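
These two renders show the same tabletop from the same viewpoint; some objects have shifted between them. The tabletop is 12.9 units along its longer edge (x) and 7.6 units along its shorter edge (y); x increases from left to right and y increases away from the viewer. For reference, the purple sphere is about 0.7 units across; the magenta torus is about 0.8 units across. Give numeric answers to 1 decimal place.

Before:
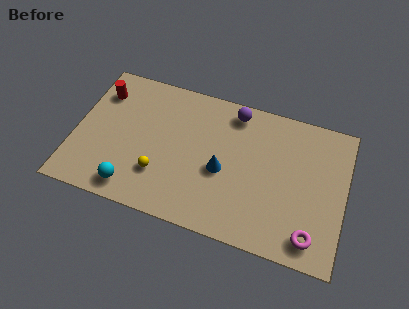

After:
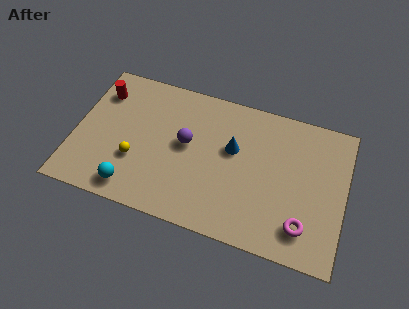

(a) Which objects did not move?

the red cylinder and the cyan sphere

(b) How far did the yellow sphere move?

1.3

The yellow sphere moved from about (4.2, 2.2) to (3.0, 2.6), a distance of √(1.2² + 0.4²) ≈ 1.3.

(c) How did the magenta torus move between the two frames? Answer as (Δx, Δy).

(-0.4, 0.4)

From the two frames, the magenta torus sits at roughly (11.5, 1.2) before and (11.1, 1.6) after.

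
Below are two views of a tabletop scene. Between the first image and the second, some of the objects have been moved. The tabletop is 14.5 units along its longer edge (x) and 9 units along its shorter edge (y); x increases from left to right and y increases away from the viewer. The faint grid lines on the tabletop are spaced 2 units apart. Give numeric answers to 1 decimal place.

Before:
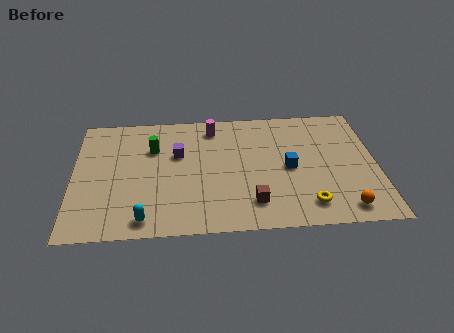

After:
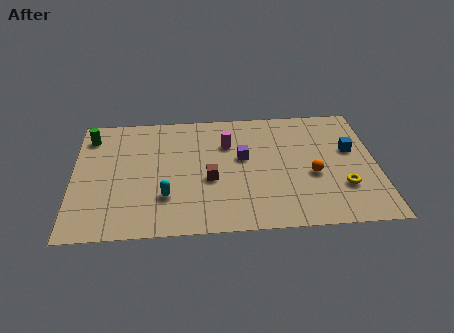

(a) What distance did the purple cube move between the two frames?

3.1

From (5.0, 5.7) to (8.1, 5.2), the purple cube covered √(3.1² + 0.5²) ≈ 3.1 units.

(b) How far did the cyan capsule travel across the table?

1.8

The cyan capsule was near (3.4, 1.1) before and (4.4, 2.6) after, so it travelled √(1.0² + 1.5²) ≈ 1.8 units.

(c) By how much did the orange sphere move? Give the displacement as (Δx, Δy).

(-1.4, 2.5)

The orange sphere started near (12.8, 1.2) and ended near (11.4, 3.7).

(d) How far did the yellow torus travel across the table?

2.0

The yellow torus moved from about (11.1, 1.6) to (12.8, 2.7), a distance of √(1.7² + 1.1²) ≈ 2.0.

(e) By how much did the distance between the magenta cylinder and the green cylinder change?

+3.5

Before: roughly 3.2 units apart; after: 6.7. That's 3.5 units further apart.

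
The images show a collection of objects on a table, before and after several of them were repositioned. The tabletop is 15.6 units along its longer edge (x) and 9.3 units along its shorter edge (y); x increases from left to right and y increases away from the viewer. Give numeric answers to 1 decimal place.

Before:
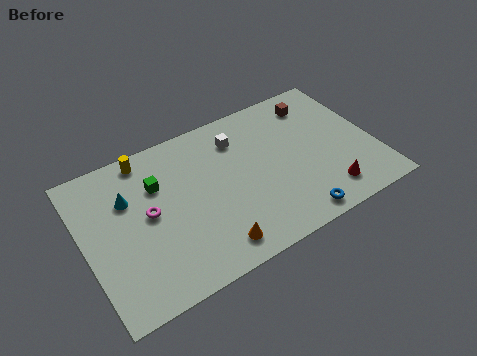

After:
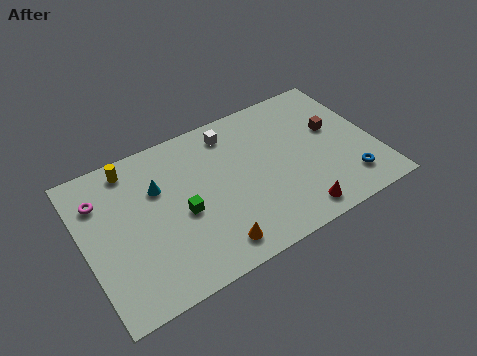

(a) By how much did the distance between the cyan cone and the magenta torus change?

+1.4

The distance was about 1.7 in the first image and 3.1 in the second, so they moved 1.4 units further apart.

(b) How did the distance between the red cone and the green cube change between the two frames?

-3.3

The distance was about 9.7 in the first image and 6.4 in the second, so they moved 3.3 units closer together.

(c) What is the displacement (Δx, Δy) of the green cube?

(1.0, -2.3)

From the two frames, the green cube sits at roughly (4.1, 6.4) before and (5.1, 4.1) after.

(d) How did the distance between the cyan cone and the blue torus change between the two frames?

+0.8

They were about 9.8 units apart before and 10.6 after — 0.8 units further apart.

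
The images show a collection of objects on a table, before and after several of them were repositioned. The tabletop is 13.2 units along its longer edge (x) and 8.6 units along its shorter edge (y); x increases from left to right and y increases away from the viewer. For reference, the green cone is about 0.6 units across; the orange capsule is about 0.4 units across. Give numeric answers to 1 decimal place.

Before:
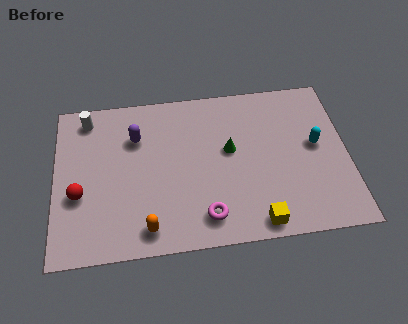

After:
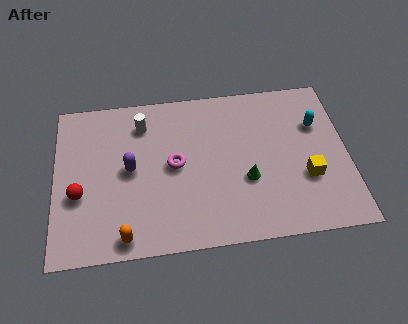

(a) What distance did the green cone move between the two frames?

1.8

From (7.9, 4.9) to (8.6, 3.2), the green cone covered √(0.7² + 1.7²) ≈ 1.8 units.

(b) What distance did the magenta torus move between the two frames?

3.2

The magenta torus was near (6.7, 1.5) before and (5.4, 4.4) after, so it travelled √(1.3² + 2.9²) ≈ 3.2 units.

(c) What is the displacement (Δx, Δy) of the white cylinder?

(2.5, -0.6)

The white cylinder started near (1.5, 7.4) and ended near (4.0, 6.8).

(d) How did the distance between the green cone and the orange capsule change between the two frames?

+0.7

Before: roughly 5.3 units apart; after: 6.0. That's 0.7 units further apart.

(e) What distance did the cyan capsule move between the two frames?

1.1

The cyan capsule was near (11.8, 4.7) before and (11.9, 5.8) after, so it travelled √(0.1² + 1.1²) ≈ 1.1 units.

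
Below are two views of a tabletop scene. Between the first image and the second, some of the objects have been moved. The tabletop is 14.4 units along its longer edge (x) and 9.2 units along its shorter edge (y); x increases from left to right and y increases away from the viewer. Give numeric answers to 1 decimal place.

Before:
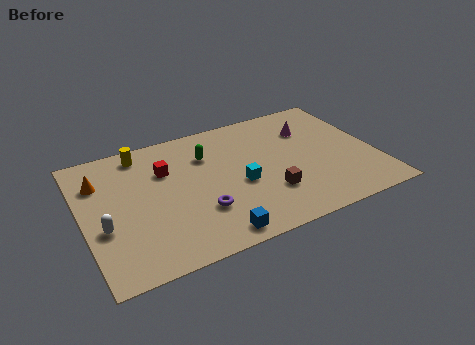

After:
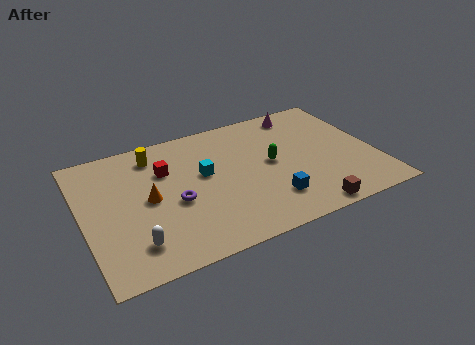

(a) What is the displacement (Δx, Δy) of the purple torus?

(-1.1, 1.1)

The purple torus started near (5.5, 2.8) and ended near (4.4, 3.9).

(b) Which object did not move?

the red cube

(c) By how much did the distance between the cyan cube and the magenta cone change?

+1.2

They were about 4.7 units apart before and 5.9 after — 1.2 units further apart.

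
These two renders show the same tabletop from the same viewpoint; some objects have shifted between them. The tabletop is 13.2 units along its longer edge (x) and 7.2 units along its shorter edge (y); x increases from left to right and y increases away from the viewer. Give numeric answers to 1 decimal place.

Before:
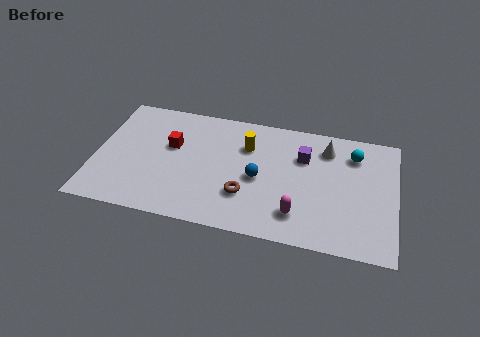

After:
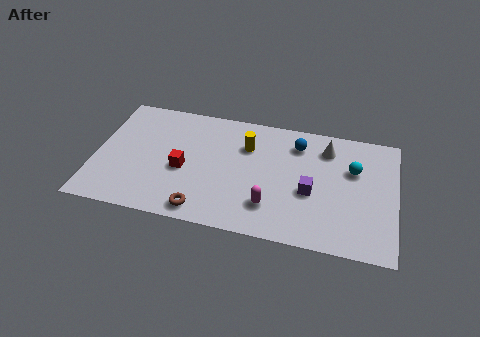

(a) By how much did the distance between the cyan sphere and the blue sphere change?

-2.0

Before: roughly 4.7 units apart; after: 2.7. That's 2.0 units closer together.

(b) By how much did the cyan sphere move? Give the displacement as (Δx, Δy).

(0.0, -0.9)

From the two frames, the cyan sphere sits at roughly (11.3, 5.6) before and (11.3, 4.7) after.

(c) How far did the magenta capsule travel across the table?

1.2

From (9.0, 1.6) to (7.8, 1.8), the magenta capsule covered √(1.2² + 0.2²) ≈ 1.2 units.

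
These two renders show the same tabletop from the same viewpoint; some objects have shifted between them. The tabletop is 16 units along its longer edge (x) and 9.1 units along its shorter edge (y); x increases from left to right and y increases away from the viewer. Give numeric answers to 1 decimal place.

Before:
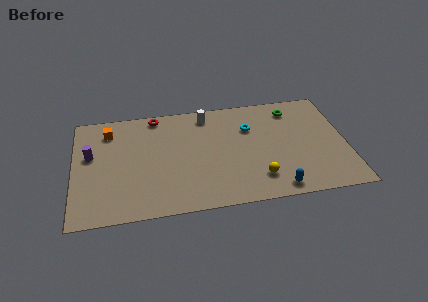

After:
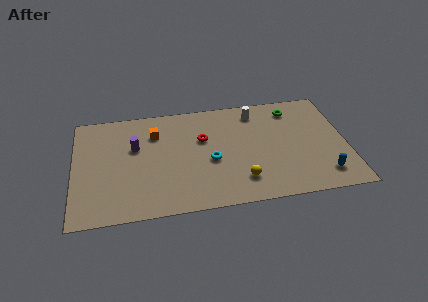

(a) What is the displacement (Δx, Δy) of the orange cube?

(2.7, -0.6)

The orange cube was at about (2.1, 7.3) and moved to about (4.8, 6.7).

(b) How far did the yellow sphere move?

1.0

The yellow sphere moved from about (10.7, 2.0) to (9.7, 2.0), a distance of √(1.0² + 0.0²) ≈ 1.0.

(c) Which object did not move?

the green torus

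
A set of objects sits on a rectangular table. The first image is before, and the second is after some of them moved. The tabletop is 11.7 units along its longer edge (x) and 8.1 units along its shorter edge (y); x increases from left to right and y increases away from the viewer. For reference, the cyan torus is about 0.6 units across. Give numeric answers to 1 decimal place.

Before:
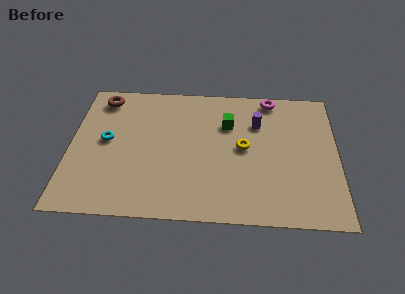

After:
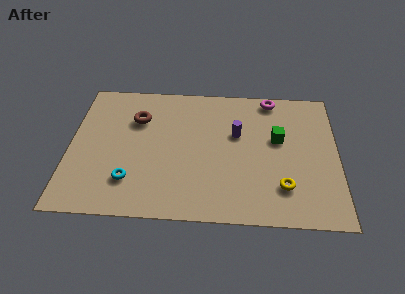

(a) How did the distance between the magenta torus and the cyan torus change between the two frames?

+0.3

They were about 7.8 units apart before and 8.1 after — 0.3 units further apart.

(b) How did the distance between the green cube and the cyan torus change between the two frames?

+1.5

The distance was about 5.5 in the first image and 7.0 in the second, so they moved 1.5 units further apart.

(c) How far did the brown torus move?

2.0

The brown torus moved from about (1.3, 6.9) to (2.9, 5.7), a distance of √(1.6² + 1.2²) ≈ 2.0.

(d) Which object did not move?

the magenta torus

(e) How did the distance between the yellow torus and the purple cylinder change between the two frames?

+2.0

They were about 1.6 units apart before and 3.6 after — 2.0 units further apart.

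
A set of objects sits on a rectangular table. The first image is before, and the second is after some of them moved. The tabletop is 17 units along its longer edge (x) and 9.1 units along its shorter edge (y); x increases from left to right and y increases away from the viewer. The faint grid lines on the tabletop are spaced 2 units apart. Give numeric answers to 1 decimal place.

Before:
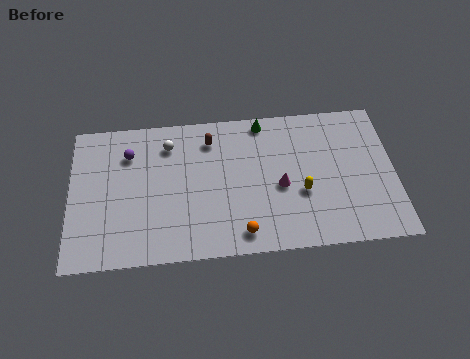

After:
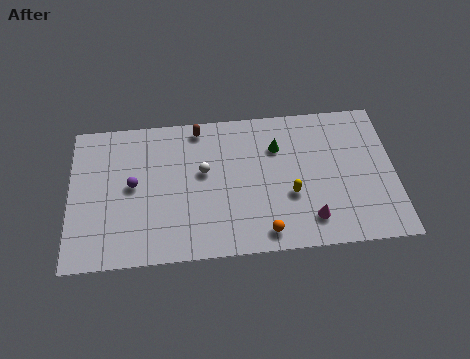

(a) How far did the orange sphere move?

1.2

The orange sphere moved from about (8.9, 1.3) to (10.1, 1.2), a distance of √(1.2² + 0.1²) ≈ 1.2.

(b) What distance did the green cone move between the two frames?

1.8

The green cone moved from about (10.2, 8.2) to (10.9, 6.5), a distance of √(0.7² + 1.7²) ≈ 1.8.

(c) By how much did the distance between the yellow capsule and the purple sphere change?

-1.3

The distance was about 9.6 in the first image and 8.3 in the second, so they moved 1.3 units closer together.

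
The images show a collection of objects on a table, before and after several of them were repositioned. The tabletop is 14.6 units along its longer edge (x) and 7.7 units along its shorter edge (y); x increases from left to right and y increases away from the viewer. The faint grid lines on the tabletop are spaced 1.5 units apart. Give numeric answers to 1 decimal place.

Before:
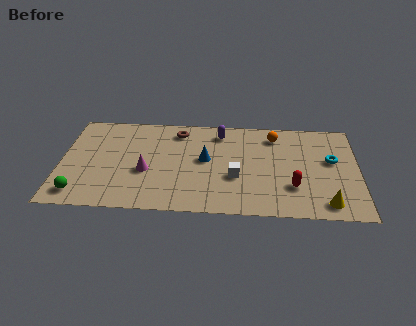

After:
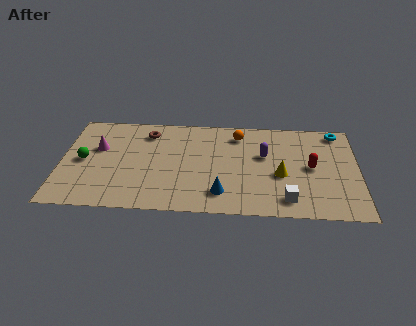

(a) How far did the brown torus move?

1.5

The brown torus was near (5.7, 6.4) before and (4.2, 6.2) after, so it travelled √(1.5² + 0.2²) ≈ 1.5 units.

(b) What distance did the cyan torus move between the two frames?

2.3

The cyan torus was near (13.3, 4.5) before and (13.6, 6.8) after, so it travelled √(0.3² + 2.3²) ≈ 2.3 units.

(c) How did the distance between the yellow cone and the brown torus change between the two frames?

-1.8

They were about 9.0 units apart before and 7.2 after — 1.8 units closer together.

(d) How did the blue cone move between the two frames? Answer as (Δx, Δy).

(0.8, -2.6)

The blue cone started near (7.1, 4.2) and ended near (7.9, 1.6).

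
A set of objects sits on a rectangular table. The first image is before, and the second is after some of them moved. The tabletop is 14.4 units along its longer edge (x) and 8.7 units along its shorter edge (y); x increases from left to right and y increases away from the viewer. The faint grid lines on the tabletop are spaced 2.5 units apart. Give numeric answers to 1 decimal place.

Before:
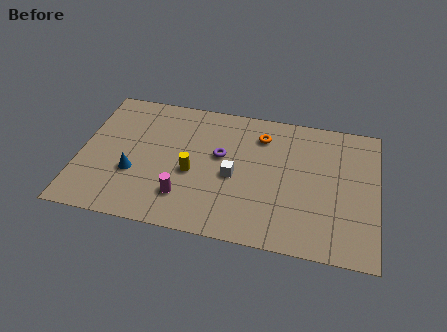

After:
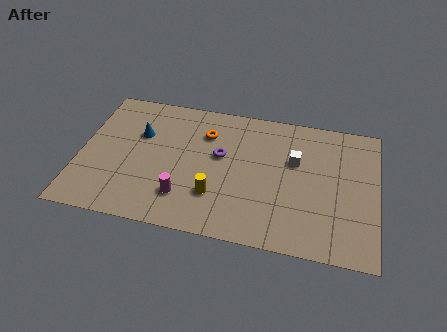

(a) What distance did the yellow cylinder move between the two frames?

1.7

The yellow cylinder moved from about (5.5, 3.7) to (6.7, 2.5), a distance of √(1.2² + 1.2²) ≈ 1.7.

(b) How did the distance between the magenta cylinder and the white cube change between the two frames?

+3.3

Before: roughly 2.9 units apart; after: 6.2. That's 3.3 units further apart.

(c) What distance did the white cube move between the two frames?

3.3

The white cube moved from about (7.5, 3.9) to (10.4, 5.5), a distance of √(2.9² + 1.6²) ≈ 3.3.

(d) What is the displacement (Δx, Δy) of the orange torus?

(-2.7, -0.4)

The orange torus was at about (8.7, 6.8) and moved to about (6.0, 6.4).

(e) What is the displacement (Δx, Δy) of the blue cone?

(0.1, 2.6)

The blue cone started near (2.7, 3.1) and ended near (2.8, 5.7).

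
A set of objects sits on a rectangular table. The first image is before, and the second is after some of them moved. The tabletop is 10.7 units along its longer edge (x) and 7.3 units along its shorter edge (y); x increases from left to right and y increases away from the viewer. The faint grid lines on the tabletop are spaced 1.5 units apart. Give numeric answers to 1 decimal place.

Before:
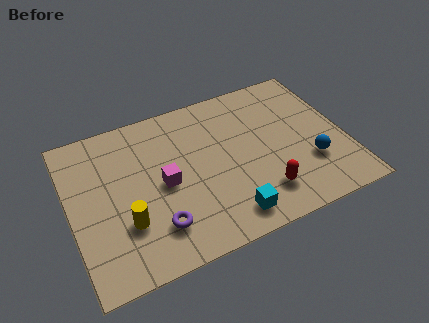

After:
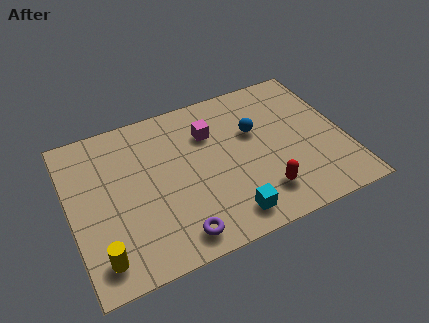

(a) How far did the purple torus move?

1.0

From (3.1, 1.7) to (3.8, 1.0), the purple torus covered √(0.7² + 0.7²) ≈ 1.0 units.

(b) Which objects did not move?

the red capsule and the cyan cube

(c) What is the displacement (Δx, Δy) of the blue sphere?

(-1.9, 2.3)

From the two frames, the blue sphere sits at roughly (9.2, 2.3) before and (7.3, 4.6) after.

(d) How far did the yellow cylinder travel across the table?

1.6

From (2.0, 2.3) to (0.9, 1.2), the yellow cylinder covered √(1.1² + 1.1²) ≈ 1.6 units.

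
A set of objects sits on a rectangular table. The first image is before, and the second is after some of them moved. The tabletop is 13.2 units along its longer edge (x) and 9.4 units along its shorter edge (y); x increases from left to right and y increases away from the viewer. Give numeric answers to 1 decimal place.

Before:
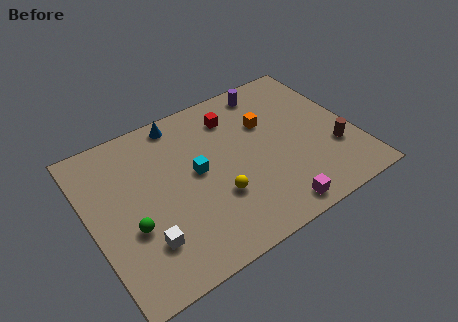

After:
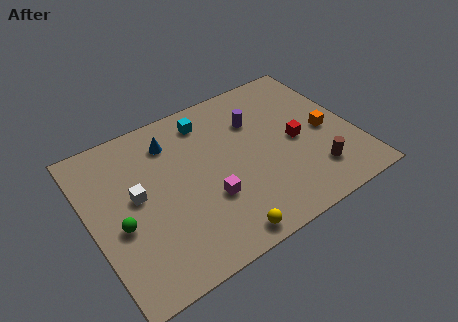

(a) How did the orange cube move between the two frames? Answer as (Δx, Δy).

(2.7, -1.9)

From the two frames, the orange cube sits at roughly (9.1, 6.2) before and (11.8, 4.3) after.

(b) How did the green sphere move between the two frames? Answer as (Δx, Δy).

(-0.5, 0.4)

The green sphere started near (1.8, 3.5) and ended near (1.3, 3.9).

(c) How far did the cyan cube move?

3.0

From (5.3, 5.0) to (6.3, 7.8), the cyan cube covered √(1.0² + 2.8²) ≈ 3.0 units.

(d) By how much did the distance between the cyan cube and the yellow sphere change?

+4.9

Before: roughly 2.0 units apart; after: 6.9. That's 4.9 units further apart.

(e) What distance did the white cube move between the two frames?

2.7

The white cube moved from about (2.3, 2.4) to (2.3, 5.1), a distance of √(0.0² + 2.7²) ≈ 2.7.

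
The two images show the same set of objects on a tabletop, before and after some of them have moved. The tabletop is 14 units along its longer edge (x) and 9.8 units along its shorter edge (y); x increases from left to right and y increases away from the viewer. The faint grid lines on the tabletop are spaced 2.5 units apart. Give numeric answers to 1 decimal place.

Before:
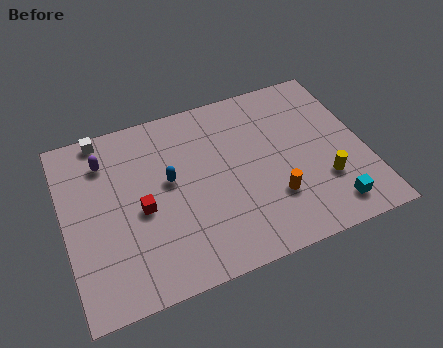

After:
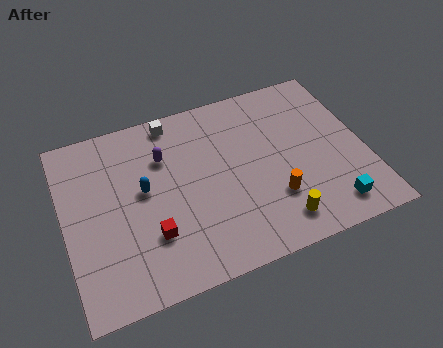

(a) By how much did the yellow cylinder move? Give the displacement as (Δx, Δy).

(-2.4, -1.4)

The yellow cylinder started near (11.9, 3.0) and ended near (9.5, 1.6).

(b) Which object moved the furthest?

the white cube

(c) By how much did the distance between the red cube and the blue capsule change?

+0.7

The distance was about 1.8 in the first image and 2.5 in the second, so they moved 0.7 units further apart.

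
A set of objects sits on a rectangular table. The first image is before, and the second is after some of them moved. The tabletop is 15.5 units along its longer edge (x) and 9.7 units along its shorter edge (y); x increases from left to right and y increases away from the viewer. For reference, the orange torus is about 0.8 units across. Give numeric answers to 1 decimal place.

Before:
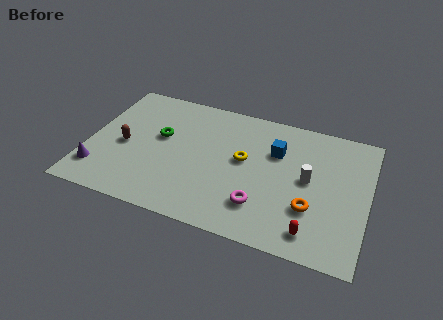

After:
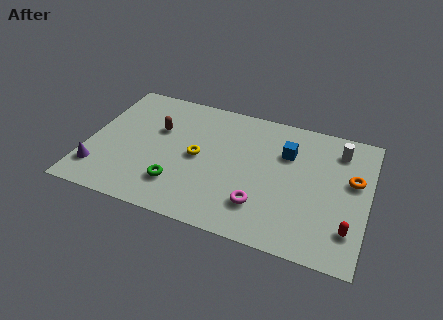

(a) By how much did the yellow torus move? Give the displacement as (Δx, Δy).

(-2.5, -0.6)

From the two frames, the yellow torus sits at roughly (8.6, 5.4) before and (6.1, 4.8) after.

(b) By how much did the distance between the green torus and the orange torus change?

+1.0

Before: roughly 9.0 units apart; after: 10.0. That's 1.0 units further apart.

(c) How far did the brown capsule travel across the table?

2.5

The brown capsule moved from about (2.0, 4.4) to (3.7, 6.2), a distance of √(1.7² + 1.8²) ≈ 2.5.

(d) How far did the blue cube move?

0.6

From (10.3, 6.6) to (10.9, 6.7), the blue cube covered √(0.6² + 0.1²) ≈ 0.6 units.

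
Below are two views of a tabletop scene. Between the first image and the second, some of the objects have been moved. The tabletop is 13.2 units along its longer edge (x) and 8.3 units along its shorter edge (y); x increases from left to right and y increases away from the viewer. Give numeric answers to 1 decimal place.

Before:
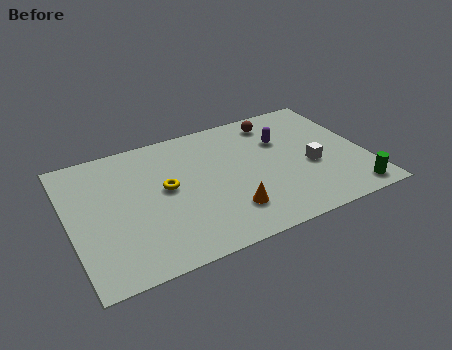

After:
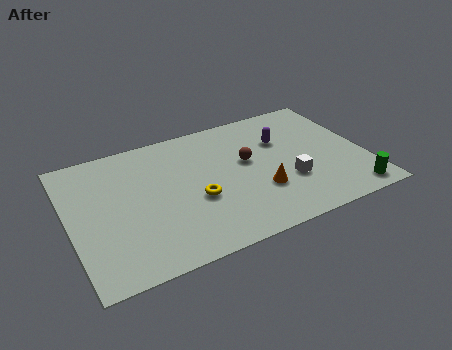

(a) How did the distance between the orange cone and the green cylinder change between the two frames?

-1.2

The distance was about 5.5 in the first image and 4.3 in the second, so they moved 1.2 units closer together.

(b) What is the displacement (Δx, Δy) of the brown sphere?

(-1.6, -2.2)

From the two frames, the brown sphere sits at roughly (9.6, 7.0) before and (8.0, 4.8) after.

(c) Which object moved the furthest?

the brown sphere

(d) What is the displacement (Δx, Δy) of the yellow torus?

(1.2, -1.2)

The yellow torus was at about (4.3, 4.5) and moved to about (5.5, 3.3).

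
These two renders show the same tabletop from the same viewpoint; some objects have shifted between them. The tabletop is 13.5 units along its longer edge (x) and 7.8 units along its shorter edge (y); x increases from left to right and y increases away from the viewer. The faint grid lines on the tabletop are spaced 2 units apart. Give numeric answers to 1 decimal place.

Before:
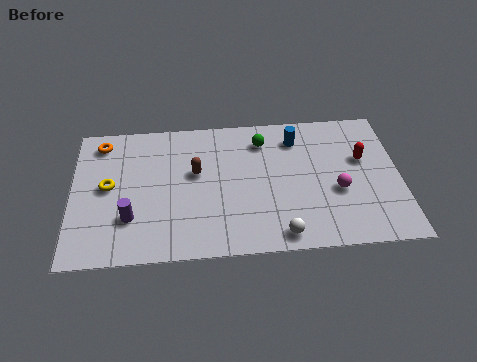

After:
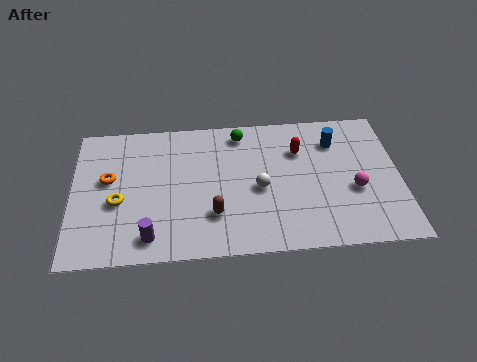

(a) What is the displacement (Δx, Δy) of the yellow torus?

(0.4, -0.9)

From the two frames, the yellow torus sits at roughly (1.5, 4.1) before and (1.9, 3.2) after.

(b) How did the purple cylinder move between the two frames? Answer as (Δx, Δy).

(0.8, -1.1)

The purple cylinder started near (2.4, 2.3) and ended near (3.2, 1.2).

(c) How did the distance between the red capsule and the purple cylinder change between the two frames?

-2.4

Before: roughly 9.9 units apart; after: 7.5. That's 2.4 units closer together.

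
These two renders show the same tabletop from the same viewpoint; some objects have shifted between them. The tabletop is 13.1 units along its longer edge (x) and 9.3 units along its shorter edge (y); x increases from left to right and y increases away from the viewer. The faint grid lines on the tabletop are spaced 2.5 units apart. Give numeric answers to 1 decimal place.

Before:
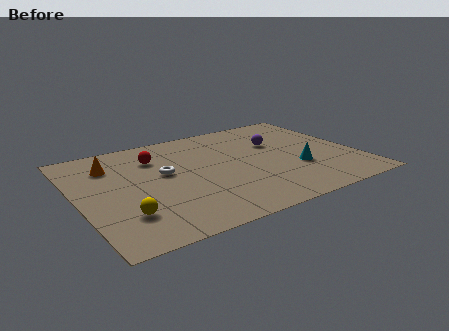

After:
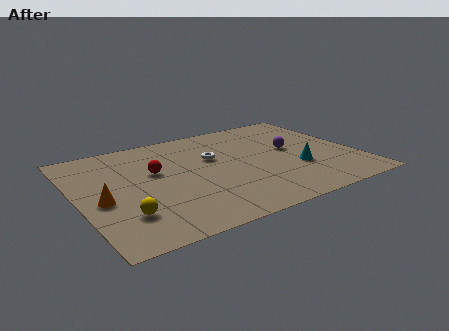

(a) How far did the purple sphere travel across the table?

1.1

The purple sphere moved from about (9.6, 6.0) to (10.2, 5.1), a distance of √(0.6² + 0.9²) ≈ 1.1.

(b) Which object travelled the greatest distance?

the orange cone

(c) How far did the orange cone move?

3.1

From (1.8, 7.0) to (1.0, 4.0), the orange cone covered √(0.8² + 3.0²) ≈ 3.1 units.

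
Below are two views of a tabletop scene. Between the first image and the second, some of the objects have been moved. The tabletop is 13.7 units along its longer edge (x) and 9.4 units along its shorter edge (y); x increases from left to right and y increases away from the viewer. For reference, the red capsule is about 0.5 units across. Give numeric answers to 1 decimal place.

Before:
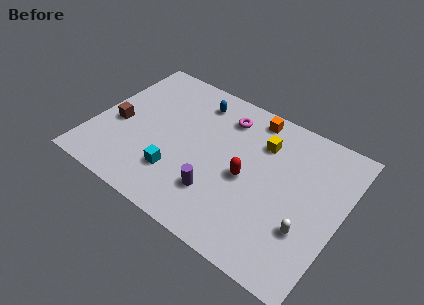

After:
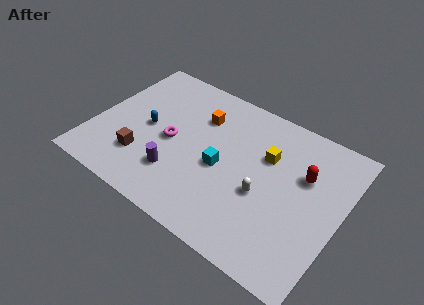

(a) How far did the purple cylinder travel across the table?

2.3

The purple cylinder was near (7.3, 2.5) before and (5.0, 2.5) after, so it travelled √(2.3² + 0.0²) ≈ 2.3 units.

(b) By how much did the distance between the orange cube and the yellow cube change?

+2.3

Before: roughly 1.6 units apart; after: 3.9. That's 2.3 units further apart.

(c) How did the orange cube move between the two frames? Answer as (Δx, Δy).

(-2.7, -1.5)

The orange cube was at about (8.2, 8.3) and moved to about (5.5, 6.8).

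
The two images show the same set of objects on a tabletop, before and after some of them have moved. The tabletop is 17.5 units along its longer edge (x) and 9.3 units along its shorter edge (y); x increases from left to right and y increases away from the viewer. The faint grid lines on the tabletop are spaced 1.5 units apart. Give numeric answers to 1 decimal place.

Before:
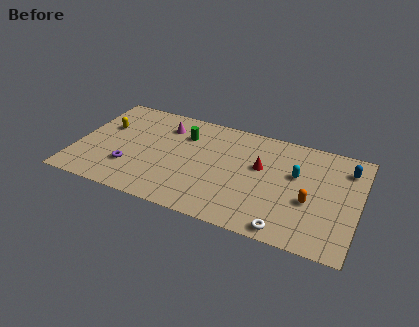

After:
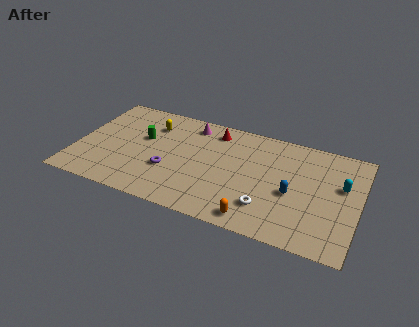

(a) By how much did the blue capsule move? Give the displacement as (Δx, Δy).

(-3.1, -3.3)

From the two frames, the blue capsule sits at roughly (16.6, 7.3) before and (13.5, 4.0) after.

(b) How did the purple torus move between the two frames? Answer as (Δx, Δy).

(2.4, 0.6)

The purple torus was at about (3.5, 2.7) and moved to about (5.9, 3.3).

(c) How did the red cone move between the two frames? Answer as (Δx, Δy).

(-3.1, 2.2)

The red cone started near (11.4, 5.6) and ended near (8.3, 7.8).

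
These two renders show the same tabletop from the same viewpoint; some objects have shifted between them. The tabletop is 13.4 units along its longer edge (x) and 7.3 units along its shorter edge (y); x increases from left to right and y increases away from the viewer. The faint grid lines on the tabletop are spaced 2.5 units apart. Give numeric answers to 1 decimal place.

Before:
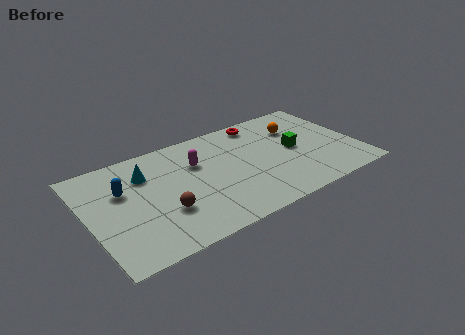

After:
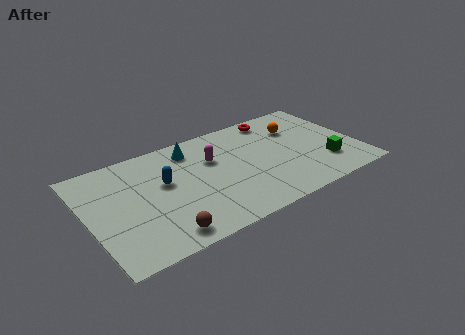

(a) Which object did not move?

the orange sphere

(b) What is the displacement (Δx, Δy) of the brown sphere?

(-0.3, -1.4)

The brown sphere started near (3.5, 2.4) and ended near (3.2, 1.0).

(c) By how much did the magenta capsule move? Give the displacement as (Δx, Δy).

(0.8, -0.1)

The magenta capsule started near (5.5, 4.9) and ended near (6.3, 4.8).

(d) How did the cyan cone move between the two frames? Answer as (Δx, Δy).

(2.4, 0.7)

From the two frames, the cyan cone sits at roughly (3.0, 5.3) before and (5.4, 6.0) after.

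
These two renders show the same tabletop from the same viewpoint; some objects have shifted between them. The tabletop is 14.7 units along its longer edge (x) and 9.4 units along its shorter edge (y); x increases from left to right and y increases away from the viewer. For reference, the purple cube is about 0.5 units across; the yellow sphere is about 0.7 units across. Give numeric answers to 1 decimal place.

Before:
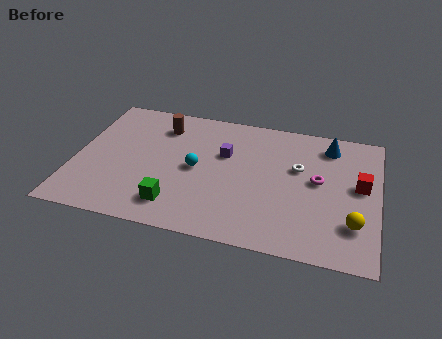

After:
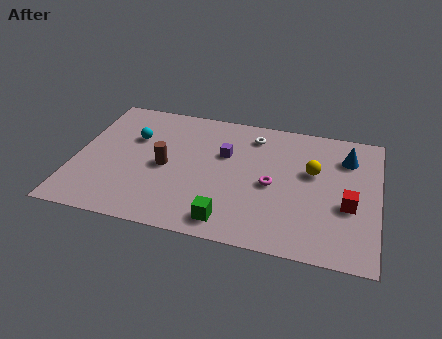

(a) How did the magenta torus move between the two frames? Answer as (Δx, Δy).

(-2.2, -0.8)

The magenta torus was at about (11.8, 5.1) and moved to about (9.6, 4.3).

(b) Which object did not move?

the purple cube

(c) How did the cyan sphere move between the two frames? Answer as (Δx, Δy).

(-3.2, 1.6)

From the two frames, the cyan sphere sits at roughly (5.9, 4.6) before and (2.7, 6.2) after.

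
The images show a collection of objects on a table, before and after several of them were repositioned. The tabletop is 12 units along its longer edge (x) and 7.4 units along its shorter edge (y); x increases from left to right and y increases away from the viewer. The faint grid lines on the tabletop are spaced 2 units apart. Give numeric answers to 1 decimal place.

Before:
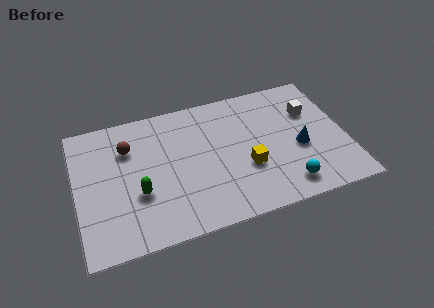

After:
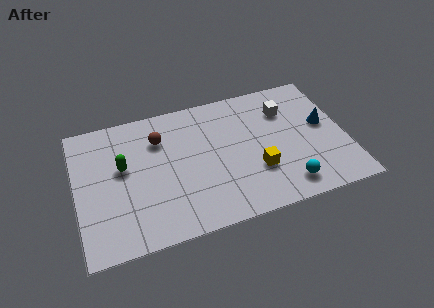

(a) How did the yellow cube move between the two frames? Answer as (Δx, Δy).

(0.4, -0.3)

From the two frames, the yellow cube sits at roughly (7.5, 2.7) before and (7.9, 2.4) after.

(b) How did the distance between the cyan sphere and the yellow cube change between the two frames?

-0.5

Before: roughly 2.2 units apart; after: 1.7. That's 0.5 units closer together.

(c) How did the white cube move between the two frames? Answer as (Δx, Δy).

(-1.1, 0.4)

From the two frames, the white cube sits at roughly (10.6, 5.0) before and (9.5, 5.4) after.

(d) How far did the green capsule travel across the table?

1.7

The green capsule moved from about (2.7, 2.7) to (2.1, 4.3), a distance of √(0.6² + 1.6²) ≈ 1.7.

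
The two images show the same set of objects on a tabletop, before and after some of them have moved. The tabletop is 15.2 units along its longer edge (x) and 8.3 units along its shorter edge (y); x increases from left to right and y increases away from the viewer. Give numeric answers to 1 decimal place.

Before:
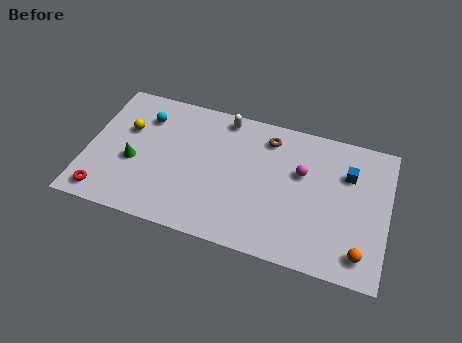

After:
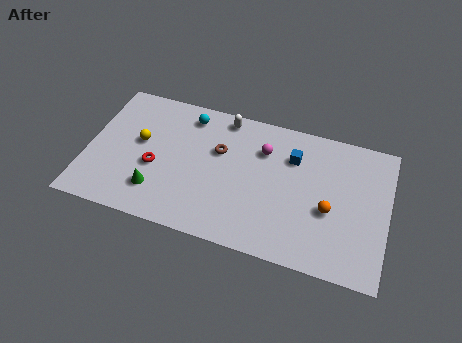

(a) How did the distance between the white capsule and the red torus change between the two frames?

-3.3

Before: roughly 8.4 units apart; after: 5.1. That's 3.3 units closer together.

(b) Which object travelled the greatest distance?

the red torus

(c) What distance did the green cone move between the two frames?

1.9

The green cone moved from about (2.4, 3.4) to (3.7, 2.0), a distance of √(1.3² + 1.4²) ≈ 1.9.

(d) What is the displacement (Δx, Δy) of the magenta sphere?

(-2.0, 0.8)

The magenta sphere was at about (10.8, 5.2) and moved to about (8.8, 6.0).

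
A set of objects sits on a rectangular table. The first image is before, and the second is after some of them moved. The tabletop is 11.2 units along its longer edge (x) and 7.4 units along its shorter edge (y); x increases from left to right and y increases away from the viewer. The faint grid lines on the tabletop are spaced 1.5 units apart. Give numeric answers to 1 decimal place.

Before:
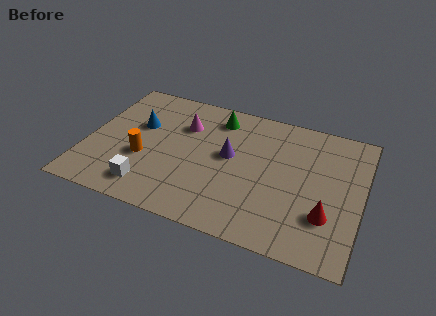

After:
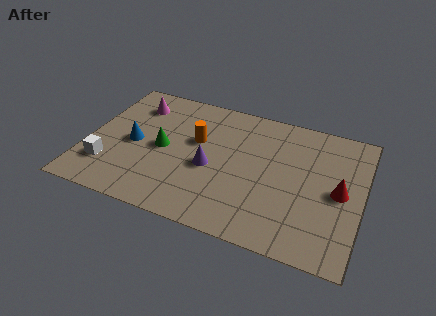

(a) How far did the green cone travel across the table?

3.2

The green cone moved from about (5.1, 6.1) to (3.1, 3.6), a distance of √(2.0² + 2.5²) ≈ 3.2.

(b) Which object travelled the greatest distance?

the green cone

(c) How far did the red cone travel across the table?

1.5

The red cone moved from about (9.9, 2.2) to (10.3, 3.6), a distance of √(0.4² + 1.4²) ≈ 1.5.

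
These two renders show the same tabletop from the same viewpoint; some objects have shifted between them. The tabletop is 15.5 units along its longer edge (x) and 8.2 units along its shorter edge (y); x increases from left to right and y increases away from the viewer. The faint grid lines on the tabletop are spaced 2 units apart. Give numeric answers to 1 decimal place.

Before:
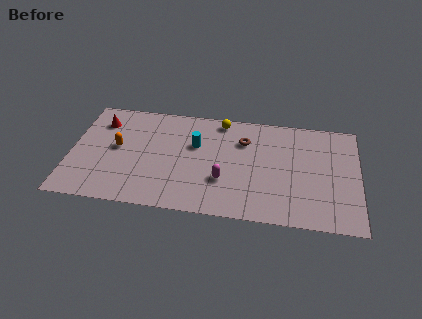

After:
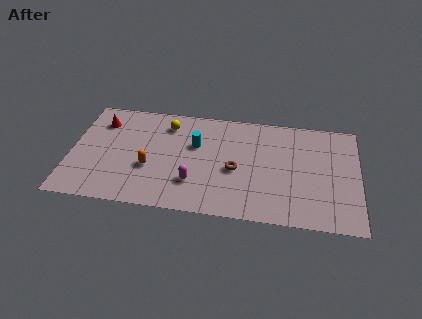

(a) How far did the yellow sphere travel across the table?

3.0

The yellow sphere was near (8.0, 7.3) before and (5.1, 6.6) after, so it travelled √(2.9² + 0.7²) ≈ 3.0 units.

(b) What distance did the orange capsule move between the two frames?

2.2

From (2.5, 4.4) to (4.3, 3.1), the orange capsule covered √(1.8² + 1.3²) ≈ 2.2 units.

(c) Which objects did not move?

the red cone and the cyan cylinder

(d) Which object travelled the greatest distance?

the yellow sphere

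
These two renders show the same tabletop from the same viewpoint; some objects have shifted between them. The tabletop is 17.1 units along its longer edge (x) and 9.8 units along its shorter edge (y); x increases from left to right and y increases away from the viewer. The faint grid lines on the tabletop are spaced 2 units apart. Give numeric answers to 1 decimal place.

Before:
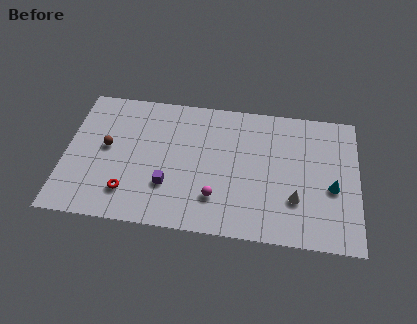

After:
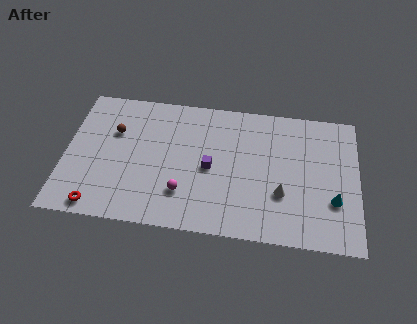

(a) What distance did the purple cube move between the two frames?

2.9

From (6.1, 3.0) to (8.5, 4.6), the purple cube covered √(2.4² + 1.6²) ≈ 2.9 units.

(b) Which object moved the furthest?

the purple cube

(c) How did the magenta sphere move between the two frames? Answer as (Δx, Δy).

(-1.9, 0.1)

The magenta sphere was at about (8.9, 2.5) and moved to about (7.0, 2.6).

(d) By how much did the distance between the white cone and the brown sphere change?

-0.9

The distance was about 11.3 in the first image and 10.4 in the second, so they moved 0.9 units closer together.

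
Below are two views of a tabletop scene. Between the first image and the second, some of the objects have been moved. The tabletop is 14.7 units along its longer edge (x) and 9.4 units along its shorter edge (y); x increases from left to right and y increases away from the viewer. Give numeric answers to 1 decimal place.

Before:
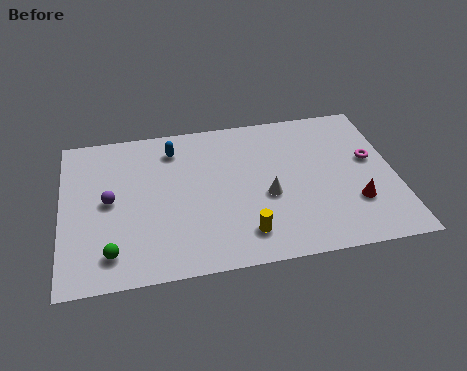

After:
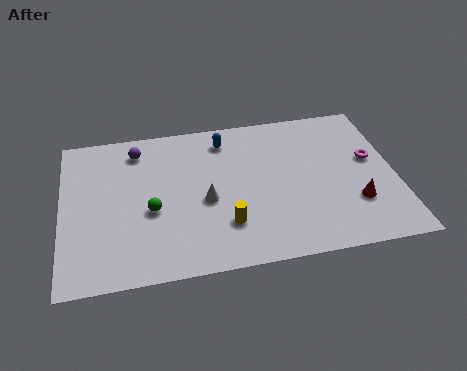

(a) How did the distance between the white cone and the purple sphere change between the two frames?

-2.3

The distance was about 7.0 in the first image and 4.7 in the second, so they moved 2.3 units closer together.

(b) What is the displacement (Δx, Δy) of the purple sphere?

(1.3, 3.0)

The purple sphere was at about (2.1, 4.8) and moved to about (3.4, 7.8).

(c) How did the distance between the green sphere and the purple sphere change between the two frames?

+0.8

The distance was about 3.1 in the first image and 3.9 in the second, so they moved 0.8 units further apart.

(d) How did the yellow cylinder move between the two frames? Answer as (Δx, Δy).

(-0.8, 0.7)

From the two frames, the yellow cylinder sits at roughly (7.9, 1.8) before and (7.1, 2.5) after.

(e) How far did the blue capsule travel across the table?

2.3

The blue capsule moved from about (5.0, 7.6) to (7.3, 7.8), a distance of √(2.3² + 0.2²) ≈ 2.3.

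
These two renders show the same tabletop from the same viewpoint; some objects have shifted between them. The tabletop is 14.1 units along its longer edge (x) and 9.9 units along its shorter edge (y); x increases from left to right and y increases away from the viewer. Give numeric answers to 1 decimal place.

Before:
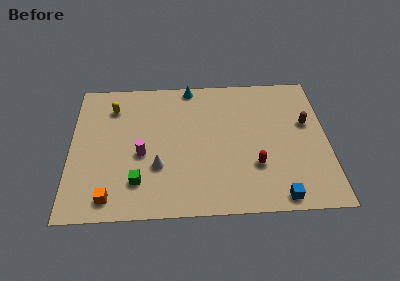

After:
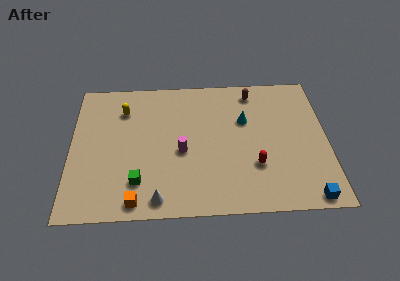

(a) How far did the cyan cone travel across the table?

4.0

The cyan cone moved from about (6.6, 9.1) to (9.6, 6.4), a distance of √(3.0² + 2.7²) ≈ 4.0.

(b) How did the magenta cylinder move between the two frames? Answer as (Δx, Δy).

(2.2, 0.1)

From the two frames, the magenta cylinder sits at roughly (3.9, 4.2) before and (6.1, 4.3) after.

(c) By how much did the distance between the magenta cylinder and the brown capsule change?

-3.5

The distance was about 9.3 in the first image and 5.8 in the second, so they moved 3.5 units closer together.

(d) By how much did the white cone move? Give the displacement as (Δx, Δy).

(0.0, -2.2)

The white cone started near (4.8, 3.3) and ended near (4.8, 1.1).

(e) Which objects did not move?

the red capsule and the green cube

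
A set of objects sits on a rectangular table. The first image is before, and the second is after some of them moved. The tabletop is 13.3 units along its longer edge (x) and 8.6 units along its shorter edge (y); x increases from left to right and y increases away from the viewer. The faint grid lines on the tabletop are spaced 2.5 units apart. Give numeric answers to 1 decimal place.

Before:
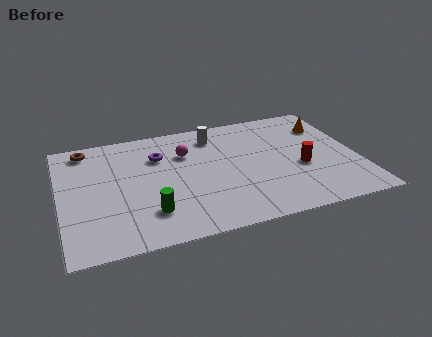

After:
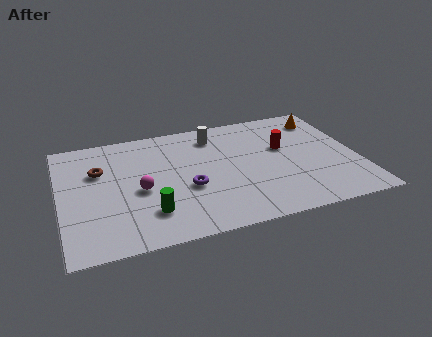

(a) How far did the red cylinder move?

1.8

The red cylinder was near (10.7, 3.5) before and (10.1, 5.2) after, so it travelled √(0.6² + 1.7²) ≈ 1.8 units.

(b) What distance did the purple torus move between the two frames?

2.9

The purple torus was near (4.5, 6.1) before and (5.6, 3.4) after, so it travelled √(1.1² + 2.7²) ≈ 2.9 units.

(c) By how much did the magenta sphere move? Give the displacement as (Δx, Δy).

(-2.2, -2.2)

The magenta sphere was at about (5.7, 6.0) and moved to about (3.5, 3.8).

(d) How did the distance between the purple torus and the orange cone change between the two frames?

-0.3

They were about 7.7 units apart before and 7.4 after — 0.3 units closer together.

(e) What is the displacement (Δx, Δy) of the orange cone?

(-0.1, 0.6)

The orange cone started near (12.2, 6.4) and ended near (12.1, 7.0).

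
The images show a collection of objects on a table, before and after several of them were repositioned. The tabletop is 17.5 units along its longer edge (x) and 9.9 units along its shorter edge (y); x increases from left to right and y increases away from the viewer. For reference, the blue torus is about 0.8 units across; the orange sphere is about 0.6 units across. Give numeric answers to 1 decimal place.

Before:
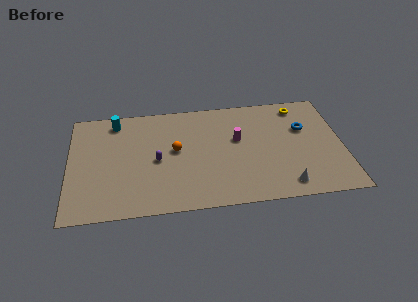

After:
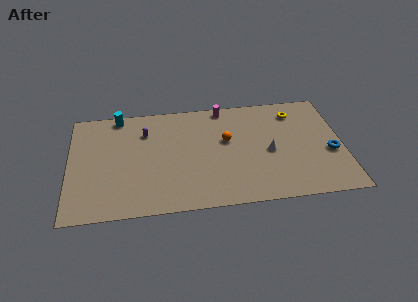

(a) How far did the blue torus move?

2.9

The blue torus was near (15.1, 6.4) before and (16.7, 4.0) after, so it travelled √(1.6² + 2.4²) ≈ 2.9 units.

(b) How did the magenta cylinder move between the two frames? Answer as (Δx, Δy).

(-0.8, 3.1)

The magenta cylinder started near (10.8, 5.9) and ended near (10.0, 9.0).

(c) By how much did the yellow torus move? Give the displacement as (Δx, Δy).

(-0.3, -0.5)

From the two frames, the yellow torus sits at roughly (14.9, 8.5) before and (14.6, 8.0) after.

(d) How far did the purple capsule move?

2.8

The purple capsule moved from about (5.6, 4.6) to (4.9, 7.3), a distance of √(0.7² + 2.7²) ≈ 2.8.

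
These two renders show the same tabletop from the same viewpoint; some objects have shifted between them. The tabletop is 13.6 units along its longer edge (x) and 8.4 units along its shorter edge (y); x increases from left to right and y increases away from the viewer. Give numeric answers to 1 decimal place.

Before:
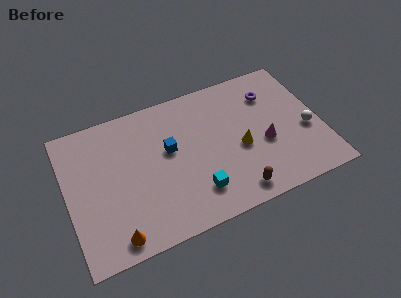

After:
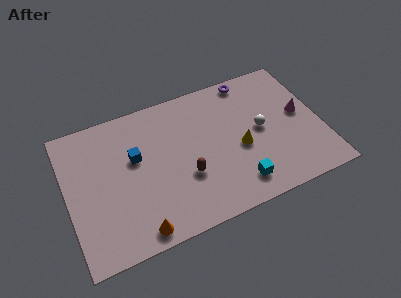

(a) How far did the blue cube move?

1.8

From (5.5, 4.9) to (3.7, 5.1), the blue cube covered √(1.8² + 0.2²) ≈ 1.8 units.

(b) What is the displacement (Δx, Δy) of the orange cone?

(1.2, -0.1)

The orange cone started near (2.2, 1.0) and ended near (3.4, 0.9).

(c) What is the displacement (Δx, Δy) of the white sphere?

(-2.4, 0.9)

From the two frames, the white sphere sits at roughly (12.8, 3.4) before and (10.4, 4.3) after.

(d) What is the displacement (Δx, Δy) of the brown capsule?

(-2.4, 1.9)

The brown capsule was at about (8.6, 1.1) and moved to about (6.2, 3.0).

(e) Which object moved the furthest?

the brown capsule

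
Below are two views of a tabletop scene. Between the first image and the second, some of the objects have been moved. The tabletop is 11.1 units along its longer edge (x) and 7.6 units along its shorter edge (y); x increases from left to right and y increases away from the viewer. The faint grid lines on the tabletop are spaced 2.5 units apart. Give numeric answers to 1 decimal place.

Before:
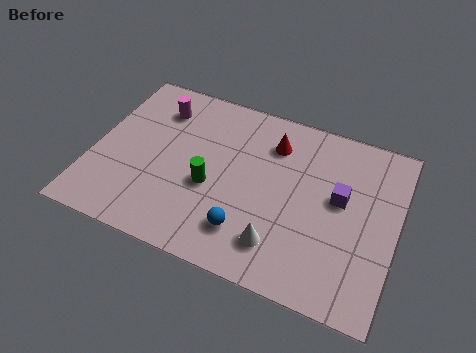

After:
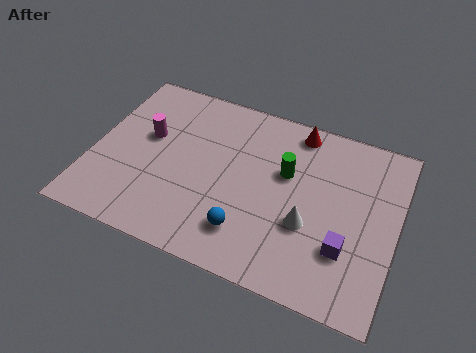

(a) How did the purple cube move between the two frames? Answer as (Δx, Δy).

(0.4, -2.0)

The purple cube was at about (9.0, 4.3) and moved to about (9.4, 2.3).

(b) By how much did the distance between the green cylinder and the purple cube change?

-1.4

Before: roughly 4.8 units apart; after: 3.4. That's 1.4 units closer together.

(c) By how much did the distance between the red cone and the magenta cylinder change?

+1.4

The distance was about 4.3 in the first image and 5.7 in the second, so they moved 1.4 units further apart.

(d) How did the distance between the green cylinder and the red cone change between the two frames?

-1.4

Before: roughly 3.4 units apart; after: 2.0. That's 1.4 units closer together.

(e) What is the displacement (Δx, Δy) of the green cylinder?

(2.6, 1.6)

The green cylinder was at about (4.4, 3.1) and moved to about (7.0, 4.7).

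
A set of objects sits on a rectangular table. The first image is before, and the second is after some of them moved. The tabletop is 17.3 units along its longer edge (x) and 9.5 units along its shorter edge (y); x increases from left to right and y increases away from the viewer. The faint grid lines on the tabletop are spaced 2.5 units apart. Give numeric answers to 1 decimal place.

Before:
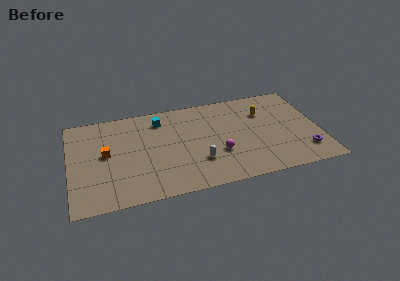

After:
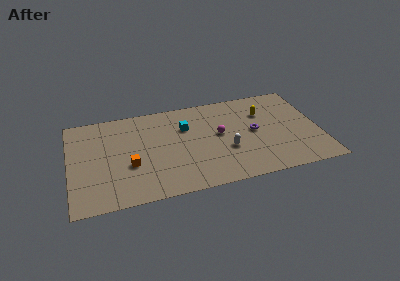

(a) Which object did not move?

the yellow capsule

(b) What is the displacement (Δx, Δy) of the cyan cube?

(1.7, -1.2)

From the two frames, the cyan cube sits at roughly (6.4, 7.7) before and (8.1, 6.5) after.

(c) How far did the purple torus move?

4.3

The purple torus moved from about (16.1, 2.1) to (12.8, 4.9), a distance of √(3.3² + 2.8²) ≈ 4.3.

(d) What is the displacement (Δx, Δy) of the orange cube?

(1.6, -1.5)

From the two frames, the orange cube sits at roughly (2.5, 5.1) before and (4.1, 3.6) after.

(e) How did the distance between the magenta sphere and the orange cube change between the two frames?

-1.4

Before: roughly 7.9 units apart; after: 6.5. That's 1.4 units closer together.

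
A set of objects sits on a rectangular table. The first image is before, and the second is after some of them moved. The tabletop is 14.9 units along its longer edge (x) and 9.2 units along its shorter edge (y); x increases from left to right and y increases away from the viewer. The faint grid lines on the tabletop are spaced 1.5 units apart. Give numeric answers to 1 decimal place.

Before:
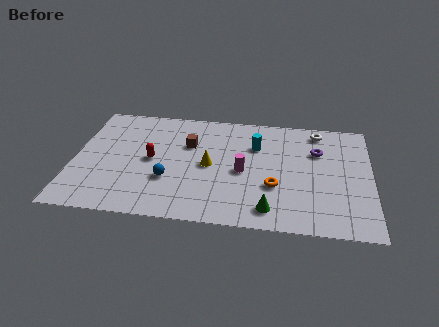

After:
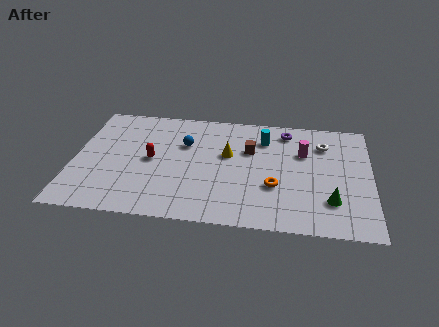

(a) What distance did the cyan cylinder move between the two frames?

0.7

The cyan cylinder moved from about (9.1, 6.4) to (9.5, 7.0), a distance of √(0.4² + 0.6²) ≈ 0.7.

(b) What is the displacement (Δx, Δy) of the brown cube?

(3.1, -0.1)

The brown cube was at about (5.7, 6.1) and moved to about (8.8, 6.0).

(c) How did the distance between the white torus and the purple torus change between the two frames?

+0.4

The distance was about 1.7 in the first image and 2.1 in the second, so they moved 0.4 units further apart.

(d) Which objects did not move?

the red capsule and the orange torus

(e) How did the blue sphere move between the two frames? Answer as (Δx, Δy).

(0.7, 3.0)

The blue sphere was at about (4.8, 3.1) and moved to about (5.5, 6.1).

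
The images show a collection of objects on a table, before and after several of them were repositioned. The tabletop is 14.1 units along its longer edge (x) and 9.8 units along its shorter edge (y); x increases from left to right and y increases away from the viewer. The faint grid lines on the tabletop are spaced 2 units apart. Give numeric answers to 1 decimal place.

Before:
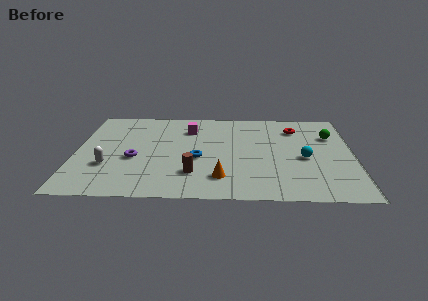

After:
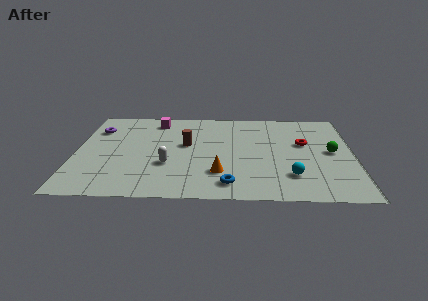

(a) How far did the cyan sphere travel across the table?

2.0

The cyan sphere moved from about (11.6, 4.3) to (10.9, 2.4), a distance of √(0.7² + 1.9²) ≈ 2.0.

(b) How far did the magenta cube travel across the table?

1.9

The magenta cube moved from about (5.7, 7.4) to (4.0, 8.3), a distance of √(1.7² + 0.9²) ≈ 1.9.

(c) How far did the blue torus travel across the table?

3.1

The blue torus moved from about (6.2, 4.1) to (7.8, 1.5), a distance of √(1.6² + 2.6²) ≈ 3.1.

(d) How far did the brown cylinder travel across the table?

3.1

The brown cylinder moved from about (6.0, 2.5) to (5.6, 5.6), a distance of √(0.4² + 3.1²) ≈ 3.1.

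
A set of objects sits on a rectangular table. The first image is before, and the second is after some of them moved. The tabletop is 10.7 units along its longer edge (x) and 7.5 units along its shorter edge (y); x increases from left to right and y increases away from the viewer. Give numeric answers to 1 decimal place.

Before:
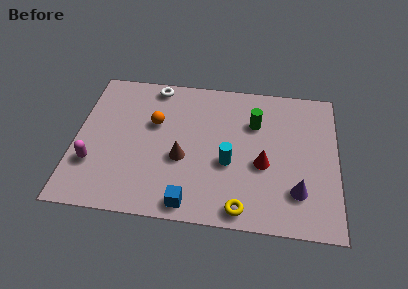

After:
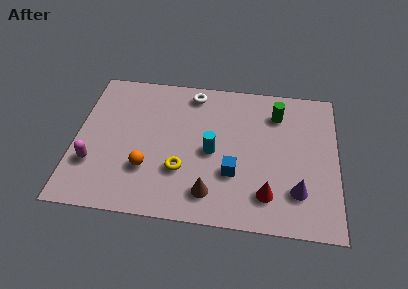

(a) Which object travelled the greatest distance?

the yellow torus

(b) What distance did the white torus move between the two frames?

1.6

The white torus moved from about (3.1, 6.7) to (4.7, 6.5), a distance of √(1.6² + 0.2²) ≈ 1.6.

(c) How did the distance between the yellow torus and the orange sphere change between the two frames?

-4.0

The distance was about 5.4 in the first image and 1.4 in the second, so they moved 4.0 units closer together.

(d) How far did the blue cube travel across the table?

2.4

The blue cube moved from about (4.8, 0.8) to (6.5, 2.5), a distance of √(1.7² + 1.7²) ≈ 2.4.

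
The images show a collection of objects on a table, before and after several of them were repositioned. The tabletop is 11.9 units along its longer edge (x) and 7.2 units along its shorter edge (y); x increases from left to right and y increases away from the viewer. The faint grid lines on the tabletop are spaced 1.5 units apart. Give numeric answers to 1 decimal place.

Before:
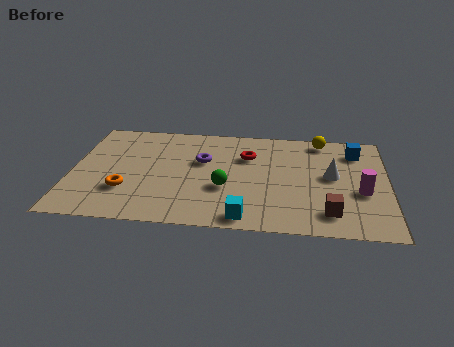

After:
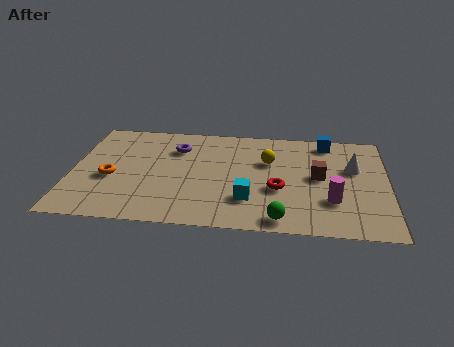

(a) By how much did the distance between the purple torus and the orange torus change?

-0.3

The distance was about 3.6 in the first image and 3.3 in the second, so they moved 0.3 units closer together.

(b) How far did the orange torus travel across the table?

1.0

The orange torus was near (2.1, 2.2) before and (1.5, 3.0) after, so it travelled √(0.6² + 0.8²) ≈ 1.0 units.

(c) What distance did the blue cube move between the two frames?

1.3

From (10.7, 5.7) to (9.6, 6.3), the blue cube covered √(1.1² + 0.6²) ≈ 1.3 units.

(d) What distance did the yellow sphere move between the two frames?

2.6

The yellow sphere moved from about (9.4, 6.4) to (7.4, 4.7), a distance of √(2.0² + 1.7²) ≈ 2.6.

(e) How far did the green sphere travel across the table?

2.8

The green sphere moved from about (5.8, 2.7) to (7.9, 0.8), a distance of √(2.1² + 1.9²) ≈ 2.8.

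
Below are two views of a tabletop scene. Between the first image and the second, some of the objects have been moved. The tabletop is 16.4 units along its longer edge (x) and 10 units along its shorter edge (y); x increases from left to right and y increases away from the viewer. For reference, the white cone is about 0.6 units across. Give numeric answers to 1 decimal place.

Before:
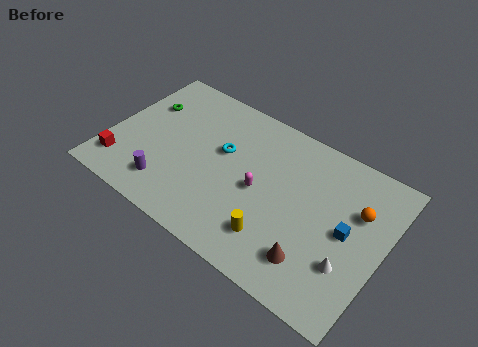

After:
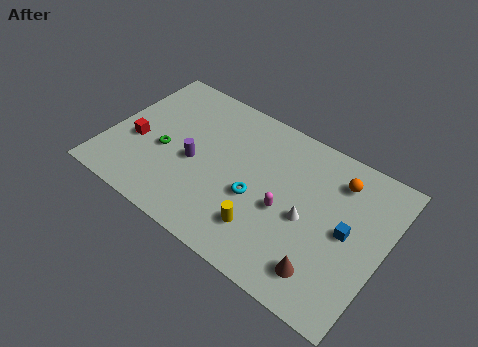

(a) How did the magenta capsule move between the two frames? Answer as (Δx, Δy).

(1.6, -0.4)

The magenta capsule was at about (9.1, 4.7) and moved to about (10.7, 4.3).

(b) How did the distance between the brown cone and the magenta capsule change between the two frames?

-0.8

The distance was about 4.5 in the first image and 3.7 in the second, so they moved 0.8 units closer together.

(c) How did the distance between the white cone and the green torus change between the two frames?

-5.0

Before: roughly 13.6 units apart; after: 8.6. That's 5.0 units closer together.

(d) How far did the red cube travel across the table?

2.1

The red cube moved from about (1.1, 2.0) to (1.7, 4.0), a distance of √(0.6² + 2.0²) ≈ 2.1.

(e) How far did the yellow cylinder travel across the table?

0.7

The yellow cylinder was near (10.5, 2.3) before and (9.8, 2.4) after, so it travelled √(0.7² + 0.1²) ≈ 0.7 units.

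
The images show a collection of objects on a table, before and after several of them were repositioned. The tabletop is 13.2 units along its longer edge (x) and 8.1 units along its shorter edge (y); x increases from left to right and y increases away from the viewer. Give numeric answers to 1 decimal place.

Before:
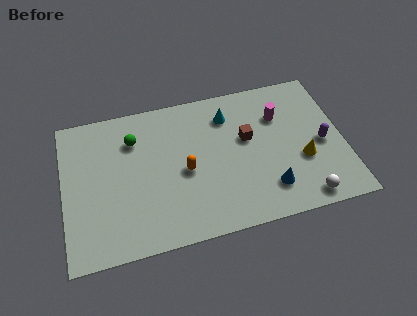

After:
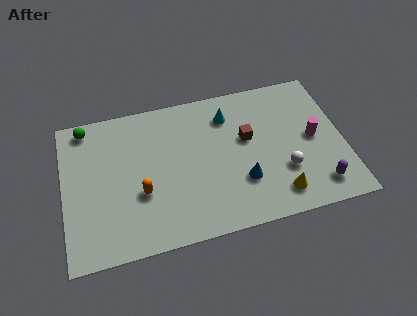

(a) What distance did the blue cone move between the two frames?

1.4

The blue cone moved from about (9.5, 1.8) to (8.3, 2.5), a distance of √(1.2² + 0.7²) ≈ 1.4.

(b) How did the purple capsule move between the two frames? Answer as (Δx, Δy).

(-0.4, -2.3)

The purple capsule was at about (12.2, 3.7) and moved to about (11.8, 1.4).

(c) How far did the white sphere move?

1.9

The white sphere was near (11.1, 0.9) before and (10.3, 2.6) after, so it travelled √(0.8² + 1.7²) ≈ 1.9 units.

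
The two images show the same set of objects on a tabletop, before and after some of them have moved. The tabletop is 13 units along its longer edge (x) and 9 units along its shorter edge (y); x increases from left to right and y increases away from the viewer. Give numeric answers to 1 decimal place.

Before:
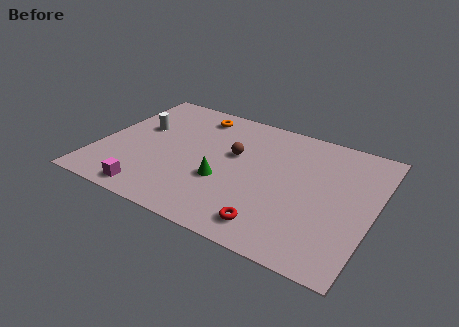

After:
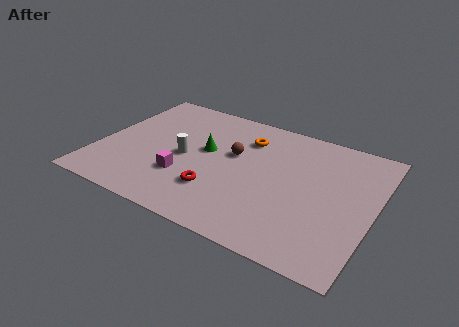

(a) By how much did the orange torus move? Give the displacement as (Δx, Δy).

(2.6, -0.8)

From the two frames, the orange torus sits at roughly (4.1, 7.6) before and (6.7, 6.8) after.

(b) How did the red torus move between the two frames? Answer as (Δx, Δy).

(-2.8, 1.1)

The red torus started near (8.7, 1.4) and ended near (5.9, 2.5).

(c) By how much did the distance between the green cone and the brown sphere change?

-0.8

They were about 2.1 units apart before and 1.3 after — 0.8 units closer together.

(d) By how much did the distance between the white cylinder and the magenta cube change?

-3.3

They were about 4.7 units apart before and 1.4 after — 3.3 units closer together.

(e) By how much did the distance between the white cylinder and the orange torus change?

+0.5

They were about 3.2 units apart before and 3.7 after — 0.5 units further apart.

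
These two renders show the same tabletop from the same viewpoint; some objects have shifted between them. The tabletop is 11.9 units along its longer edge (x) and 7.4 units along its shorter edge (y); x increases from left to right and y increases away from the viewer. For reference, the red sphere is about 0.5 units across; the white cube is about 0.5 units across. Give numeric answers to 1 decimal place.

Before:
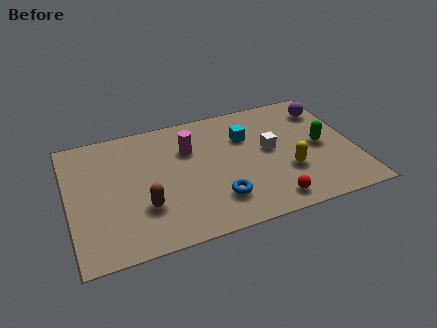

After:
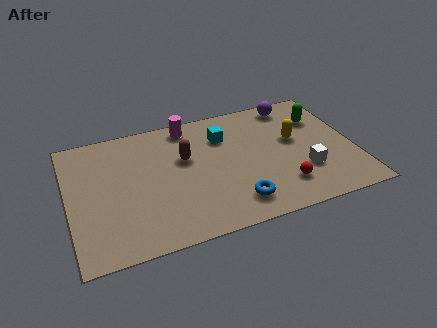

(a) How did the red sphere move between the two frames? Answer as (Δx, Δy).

(0.6, 0.7)

The red sphere started near (8.1, 1.0) and ended near (8.7, 1.7).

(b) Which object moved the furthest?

the brown capsule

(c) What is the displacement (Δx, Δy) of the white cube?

(1.3, -1.7)

The white cube started near (8.4, 4.0) and ended near (9.7, 2.3).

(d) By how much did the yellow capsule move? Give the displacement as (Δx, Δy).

(0.5, 1.8)

The yellow capsule was at about (9.0, 2.5) and moved to about (9.5, 4.3).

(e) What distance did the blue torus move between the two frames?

0.8

From (6.0, 1.8) to (6.7, 1.4), the blue torus covered √(0.7² + 0.4²) ≈ 0.8 units.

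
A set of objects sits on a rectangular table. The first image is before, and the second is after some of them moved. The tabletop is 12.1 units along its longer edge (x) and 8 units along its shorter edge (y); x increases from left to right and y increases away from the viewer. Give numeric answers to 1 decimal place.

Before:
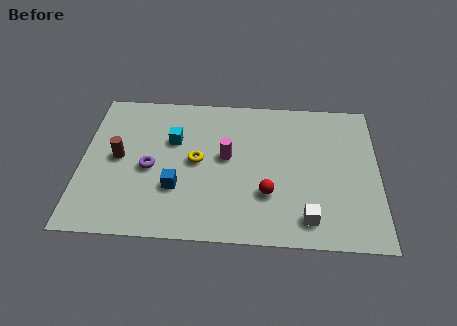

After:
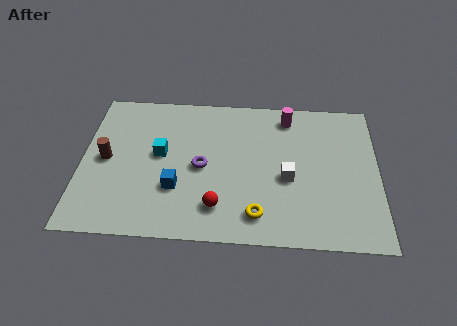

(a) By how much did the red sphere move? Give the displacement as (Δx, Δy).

(-2.0, -0.8)

From the two frames, the red sphere sits at roughly (7.6, 2.5) before and (5.6, 1.7) after.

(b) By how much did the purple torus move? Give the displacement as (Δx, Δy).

(2.1, 0.2)

From the two frames, the purple torus sits at roughly (2.8, 3.6) before and (4.9, 3.8) after.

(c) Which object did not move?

the blue cube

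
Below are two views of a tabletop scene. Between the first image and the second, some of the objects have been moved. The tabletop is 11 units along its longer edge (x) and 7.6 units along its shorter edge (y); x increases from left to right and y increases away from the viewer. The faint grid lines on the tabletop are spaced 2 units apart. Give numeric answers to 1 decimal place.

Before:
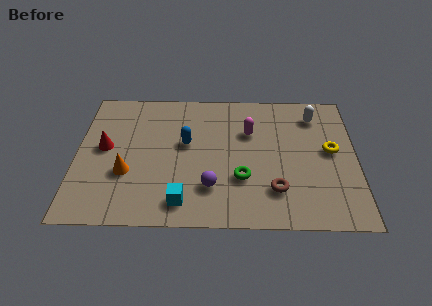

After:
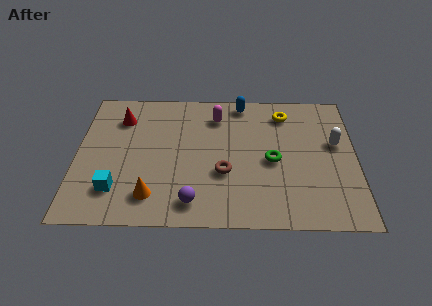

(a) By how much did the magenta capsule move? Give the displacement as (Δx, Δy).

(-1.3, 0.9)

From the two frames, the magenta capsule sits at roughly (6.8, 5.1) before and (5.5, 6.0) after.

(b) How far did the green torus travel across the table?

1.6

From (6.5, 2.5) to (7.7, 3.5), the green torus covered √(1.2² + 1.0²) ≈ 1.6 units.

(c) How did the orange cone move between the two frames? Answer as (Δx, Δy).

(1.0, -1.2)

The orange cone was at about (2.0, 2.7) and moved to about (3.0, 1.5).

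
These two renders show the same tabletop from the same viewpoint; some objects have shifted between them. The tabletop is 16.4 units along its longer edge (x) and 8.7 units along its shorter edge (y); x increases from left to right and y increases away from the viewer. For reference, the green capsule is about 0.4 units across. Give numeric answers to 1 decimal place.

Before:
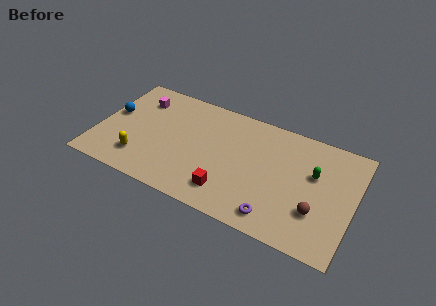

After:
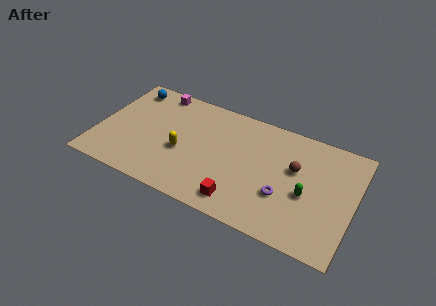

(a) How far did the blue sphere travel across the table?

2.6

The blue sphere was near (0.8, 4.9) before and (1.5, 7.4) after, so it travelled √(0.7² + 2.5²) ≈ 2.6 units.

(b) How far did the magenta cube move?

1.5

The magenta cube moved from about (2.3, 6.7) to (3.3, 7.8), a distance of √(1.0² + 1.1²) ≈ 1.5.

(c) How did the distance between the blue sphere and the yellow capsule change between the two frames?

+1.9

They were about 3.6 units apart before and 5.5 after — 1.9 units further apart.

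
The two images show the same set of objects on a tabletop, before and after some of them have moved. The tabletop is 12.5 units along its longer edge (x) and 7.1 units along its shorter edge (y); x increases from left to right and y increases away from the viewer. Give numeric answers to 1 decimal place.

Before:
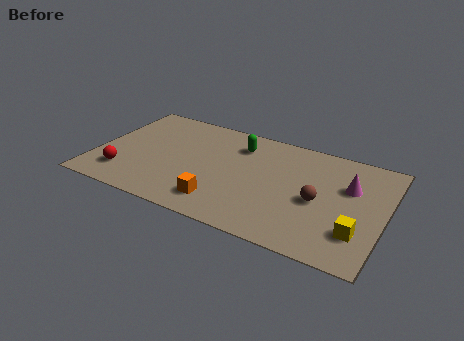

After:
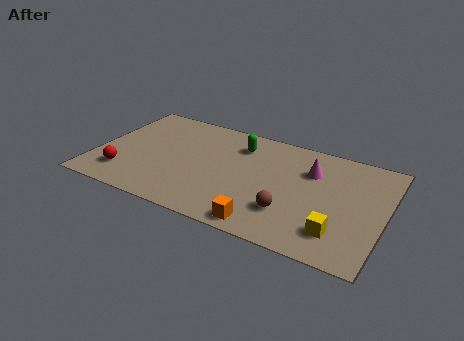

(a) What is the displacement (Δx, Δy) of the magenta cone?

(-1.7, 0.4)

The magenta cone started near (10.9, 4.6) and ended near (9.2, 5.0).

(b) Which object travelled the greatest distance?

the orange cube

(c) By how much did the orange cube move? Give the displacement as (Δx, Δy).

(2.0, -0.6)

From the two frames, the orange cube sits at roughly (5.7, 1.4) before and (7.7, 0.8) after.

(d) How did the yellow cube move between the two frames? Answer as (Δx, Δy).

(-0.8, -0.3)

The yellow cube started near (11.5, 1.9) and ended near (10.7, 1.6).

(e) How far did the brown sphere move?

1.6

From (9.7, 3.2) to (8.6, 2.0), the brown sphere covered √(1.1² + 1.2²) ≈ 1.6 units.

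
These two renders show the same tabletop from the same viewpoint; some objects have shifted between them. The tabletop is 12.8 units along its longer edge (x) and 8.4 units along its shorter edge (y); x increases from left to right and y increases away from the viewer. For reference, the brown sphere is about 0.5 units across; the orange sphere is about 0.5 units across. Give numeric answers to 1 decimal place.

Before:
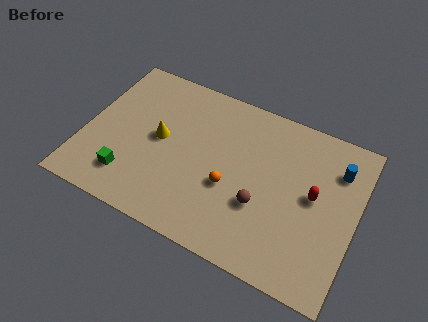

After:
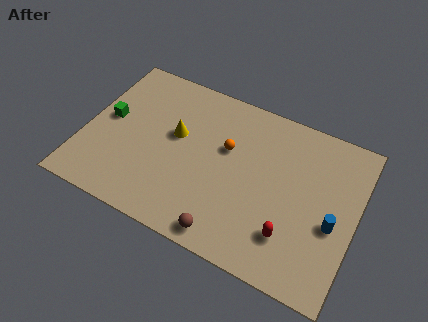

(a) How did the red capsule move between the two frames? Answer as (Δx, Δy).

(-0.8, -2.4)

The red capsule started near (10.8, 4.5) and ended near (10.0, 2.1).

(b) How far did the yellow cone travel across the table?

0.9

The yellow cone was near (3.5, 4.4) before and (4.2, 4.9) after, so it travelled √(0.7² + 0.5²) ≈ 0.9 units.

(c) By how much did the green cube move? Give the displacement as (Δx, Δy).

(-1.4, 2.7)

From the two frames, the green cube sits at roughly (2.4, 1.8) before and (1.0, 4.5) after.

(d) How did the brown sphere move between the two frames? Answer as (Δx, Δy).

(-1.3, -2.1)

From the two frames, the brown sphere sits at roughly (8.5, 3.0) before and (7.2, 0.9) after.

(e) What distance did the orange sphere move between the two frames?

1.9

The orange sphere was near (7.0, 3.3) before and (6.6, 5.2) after, so it travelled √(0.4² + 1.9²) ≈ 1.9 units.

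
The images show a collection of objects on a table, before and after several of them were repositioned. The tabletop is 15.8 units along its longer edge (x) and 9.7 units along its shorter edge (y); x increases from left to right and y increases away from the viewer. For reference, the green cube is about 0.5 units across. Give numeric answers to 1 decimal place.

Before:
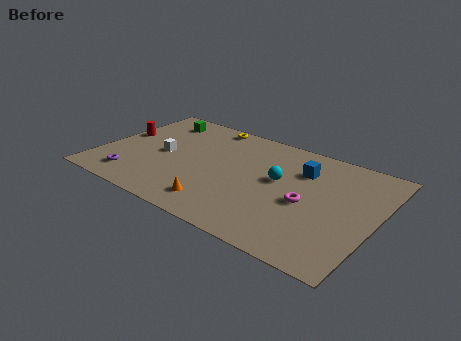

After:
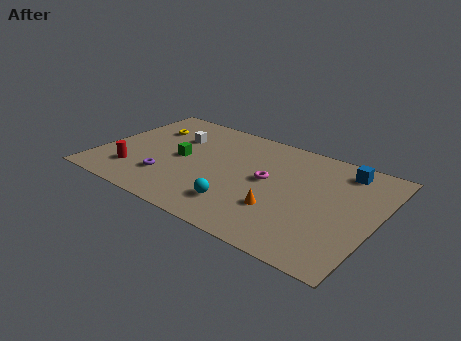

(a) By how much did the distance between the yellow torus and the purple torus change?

-3.0

They were about 7.7 units apart before and 4.7 after — 3.0 units closer together.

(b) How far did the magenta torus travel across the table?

2.6

The magenta torus moved from about (12.0, 4.3) to (9.6, 5.2), a distance of √(2.4² + 0.9²) ≈ 2.6.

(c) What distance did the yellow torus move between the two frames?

3.7

The yellow torus moved from about (5.4, 8.8) to (2.2, 6.9), a distance of √(3.2² + 1.9²) ≈ 3.7.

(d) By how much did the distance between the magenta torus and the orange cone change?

-2.8

They were about 5.3 units apart before and 2.5 after — 2.8 units closer together.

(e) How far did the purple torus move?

2.1

The purple torus moved from about (2.3, 1.7) to (4.2, 2.6), a distance of √(1.9² + 0.9²) ≈ 2.1.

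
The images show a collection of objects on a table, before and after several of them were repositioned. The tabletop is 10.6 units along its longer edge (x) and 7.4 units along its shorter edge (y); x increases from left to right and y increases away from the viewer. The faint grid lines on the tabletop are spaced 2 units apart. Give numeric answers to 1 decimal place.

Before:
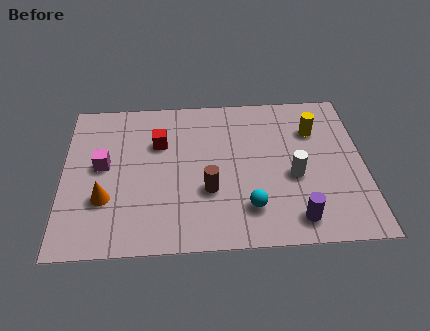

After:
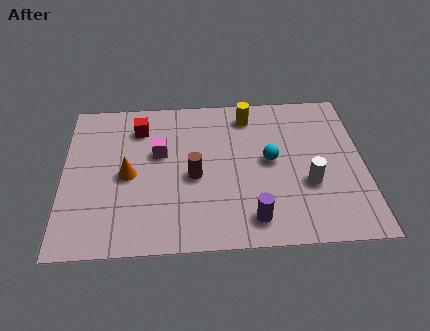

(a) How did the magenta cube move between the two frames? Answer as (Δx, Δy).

(2.0, 0.5)

The magenta cube was at about (1.4, 4.0) and moved to about (3.4, 4.5).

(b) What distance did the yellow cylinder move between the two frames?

2.5

From (8.9, 5.3) to (6.6, 6.2), the yellow cylinder covered √(2.3² + 0.9²) ≈ 2.5 units.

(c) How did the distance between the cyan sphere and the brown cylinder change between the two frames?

+1.1

They were about 1.7 units apart before and 2.8 after — 1.1 units further apart.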